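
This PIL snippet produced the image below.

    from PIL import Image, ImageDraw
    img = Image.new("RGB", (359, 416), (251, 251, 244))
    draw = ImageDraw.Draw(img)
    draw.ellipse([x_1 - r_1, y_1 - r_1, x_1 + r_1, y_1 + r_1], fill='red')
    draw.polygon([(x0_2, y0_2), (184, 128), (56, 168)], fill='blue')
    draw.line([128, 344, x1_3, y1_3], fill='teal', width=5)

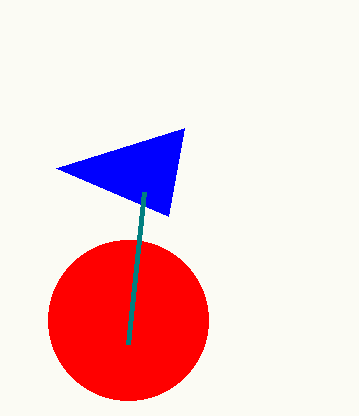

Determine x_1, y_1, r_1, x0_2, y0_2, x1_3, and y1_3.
x_1 = 128, y_1 = 320, r_1 = 80, x0_2 = 168, y0_2 = 216, x1_3 = 144, y1_3 = 192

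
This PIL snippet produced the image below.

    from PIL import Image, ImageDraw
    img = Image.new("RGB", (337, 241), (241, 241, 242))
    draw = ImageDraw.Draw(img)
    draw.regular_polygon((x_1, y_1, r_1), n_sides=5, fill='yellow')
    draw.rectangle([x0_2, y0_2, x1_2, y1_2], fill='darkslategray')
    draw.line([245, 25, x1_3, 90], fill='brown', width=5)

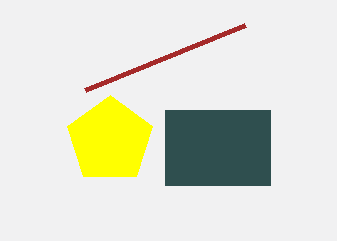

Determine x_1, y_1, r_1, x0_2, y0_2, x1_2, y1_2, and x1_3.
x_1 = 110; y_1 = 140; r_1 = 45; x0_2 = 165; y0_2 = 110; x1_2 = 270; y1_2 = 185; x1_3 = 85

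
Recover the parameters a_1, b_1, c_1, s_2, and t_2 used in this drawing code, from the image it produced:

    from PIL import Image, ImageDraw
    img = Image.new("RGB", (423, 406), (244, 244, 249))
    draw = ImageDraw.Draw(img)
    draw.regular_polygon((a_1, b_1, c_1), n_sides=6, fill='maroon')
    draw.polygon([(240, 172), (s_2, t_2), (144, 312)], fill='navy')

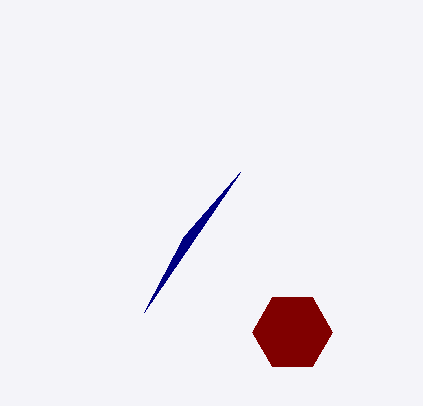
a_1 = 292, b_1 = 332, c_1 = 40, s_2 = 184, t_2 = 236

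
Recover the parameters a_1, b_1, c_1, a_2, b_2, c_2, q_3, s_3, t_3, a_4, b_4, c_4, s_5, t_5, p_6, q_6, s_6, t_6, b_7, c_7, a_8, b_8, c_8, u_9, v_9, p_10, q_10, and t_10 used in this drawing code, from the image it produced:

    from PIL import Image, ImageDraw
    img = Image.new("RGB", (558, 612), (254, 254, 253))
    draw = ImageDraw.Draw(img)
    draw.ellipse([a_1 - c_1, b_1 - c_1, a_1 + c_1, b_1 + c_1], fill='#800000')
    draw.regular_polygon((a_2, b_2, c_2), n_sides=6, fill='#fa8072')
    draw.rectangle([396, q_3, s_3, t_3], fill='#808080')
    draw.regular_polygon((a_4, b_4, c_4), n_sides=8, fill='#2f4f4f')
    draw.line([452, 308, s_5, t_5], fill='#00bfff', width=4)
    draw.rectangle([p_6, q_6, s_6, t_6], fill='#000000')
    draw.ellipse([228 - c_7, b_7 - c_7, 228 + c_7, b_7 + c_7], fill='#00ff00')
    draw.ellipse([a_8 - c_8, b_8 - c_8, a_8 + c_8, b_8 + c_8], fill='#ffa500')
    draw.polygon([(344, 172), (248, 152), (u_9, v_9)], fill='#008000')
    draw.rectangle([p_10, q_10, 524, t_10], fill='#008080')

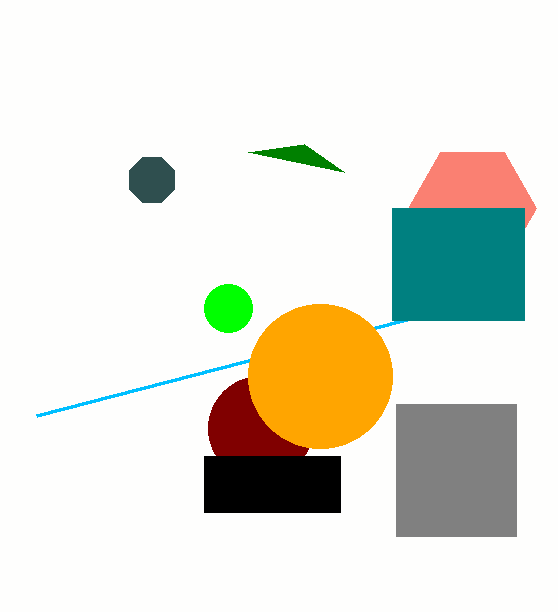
a_1 = 260, b_1 = 428, c_1 = 52, a_2 = 472, b_2 = 208, c_2 = 64, q_3 = 404, s_3 = 516, t_3 = 536, a_4 = 152, b_4 = 180, c_4 = 24, s_5 = 36, t_5 = 416, p_6 = 204, q_6 = 456, s_6 = 340, t_6 = 512, b_7 = 308, c_7 = 24, a_8 = 320, b_8 = 376, c_8 = 72, u_9 = 304, v_9 = 144, p_10 = 392, q_10 = 208, t_10 = 320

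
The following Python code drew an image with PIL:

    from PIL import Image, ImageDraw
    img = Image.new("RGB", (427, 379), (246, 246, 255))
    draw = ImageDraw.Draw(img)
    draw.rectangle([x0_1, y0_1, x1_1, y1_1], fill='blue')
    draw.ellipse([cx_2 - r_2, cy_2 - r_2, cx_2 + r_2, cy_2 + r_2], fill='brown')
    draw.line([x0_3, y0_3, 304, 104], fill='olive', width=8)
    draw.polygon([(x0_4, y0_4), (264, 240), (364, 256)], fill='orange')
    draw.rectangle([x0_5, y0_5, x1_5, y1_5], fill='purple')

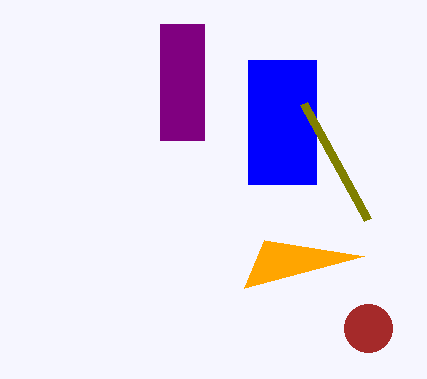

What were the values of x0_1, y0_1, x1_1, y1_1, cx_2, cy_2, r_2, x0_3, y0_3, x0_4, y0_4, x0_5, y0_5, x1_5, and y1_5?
x0_1 = 248
y0_1 = 60
x1_1 = 316
y1_1 = 184
cx_2 = 368
cy_2 = 328
r_2 = 24
x0_3 = 368
y0_3 = 220
x0_4 = 244
y0_4 = 288
x0_5 = 160
y0_5 = 24
x1_5 = 204
y1_5 = 140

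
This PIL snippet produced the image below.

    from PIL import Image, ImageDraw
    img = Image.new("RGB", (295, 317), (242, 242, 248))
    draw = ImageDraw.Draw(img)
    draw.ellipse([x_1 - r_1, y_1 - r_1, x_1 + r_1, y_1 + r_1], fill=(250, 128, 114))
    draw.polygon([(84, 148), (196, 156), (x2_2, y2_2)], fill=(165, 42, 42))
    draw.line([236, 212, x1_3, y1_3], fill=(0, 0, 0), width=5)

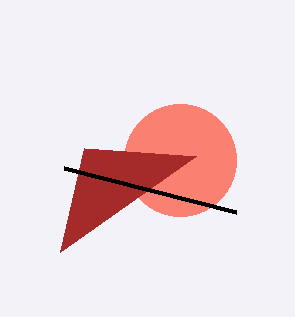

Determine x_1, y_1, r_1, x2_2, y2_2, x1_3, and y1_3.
x_1 = 180
y_1 = 160
r_1 = 56
x2_2 = 60
y2_2 = 252
x1_3 = 64
y1_3 = 168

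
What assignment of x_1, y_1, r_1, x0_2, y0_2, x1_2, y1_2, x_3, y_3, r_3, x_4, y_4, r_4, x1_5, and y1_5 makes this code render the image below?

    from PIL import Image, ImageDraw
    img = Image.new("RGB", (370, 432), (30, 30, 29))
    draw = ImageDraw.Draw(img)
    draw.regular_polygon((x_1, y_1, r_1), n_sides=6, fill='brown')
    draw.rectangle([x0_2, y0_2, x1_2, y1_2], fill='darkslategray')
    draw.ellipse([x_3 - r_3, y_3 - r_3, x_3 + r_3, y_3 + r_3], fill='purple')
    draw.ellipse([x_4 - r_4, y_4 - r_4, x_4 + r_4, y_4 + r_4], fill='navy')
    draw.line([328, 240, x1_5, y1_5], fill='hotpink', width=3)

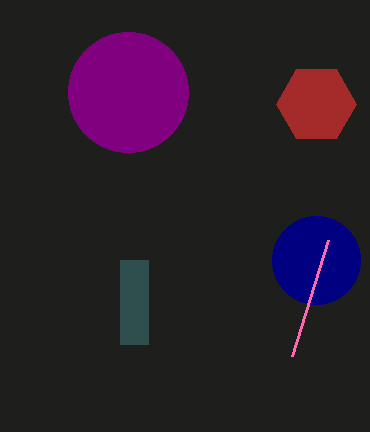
x_1 = 316, y_1 = 104, r_1 = 40, x0_2 = 120, y0_2 = 260, x1_2 = 148, y1_2 = 344, x_3 = 128, y_3 = 92, r_3 = 60, x_4 = 316, y_4 = 260, r_4 = 44, x1_5 = 292, y1_5 = 356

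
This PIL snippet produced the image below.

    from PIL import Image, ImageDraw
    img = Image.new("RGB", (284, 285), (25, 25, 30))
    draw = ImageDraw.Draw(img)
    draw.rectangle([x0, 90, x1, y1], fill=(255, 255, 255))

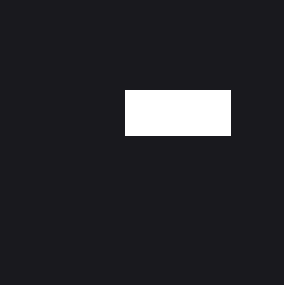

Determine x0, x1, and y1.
x0 = 125; x1 = 230; y1 = 135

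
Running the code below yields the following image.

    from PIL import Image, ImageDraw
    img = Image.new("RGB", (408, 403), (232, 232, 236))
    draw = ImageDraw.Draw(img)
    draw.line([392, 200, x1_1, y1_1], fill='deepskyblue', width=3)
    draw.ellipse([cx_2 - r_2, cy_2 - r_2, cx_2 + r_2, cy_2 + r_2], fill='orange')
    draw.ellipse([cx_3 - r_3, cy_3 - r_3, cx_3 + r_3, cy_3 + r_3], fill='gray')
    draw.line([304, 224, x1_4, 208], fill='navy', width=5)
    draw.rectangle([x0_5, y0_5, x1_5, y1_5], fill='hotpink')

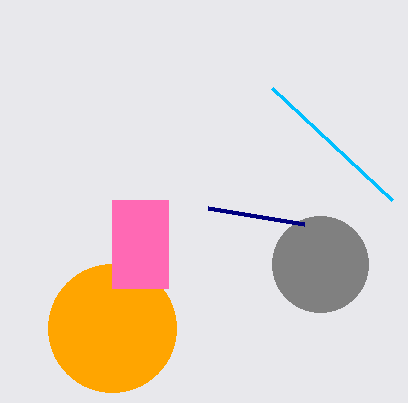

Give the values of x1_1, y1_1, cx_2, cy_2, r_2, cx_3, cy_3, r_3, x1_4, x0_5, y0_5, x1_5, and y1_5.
x1_1 = 272; y1_1 = 88; cx_2 = 112; cy_2 = 328; r_2 = 64; cx_3 = 320; cy_3 = 264; r_3 = 48; x1_4 = 208; x0_5 = 112; y0_5 = 200; x1_5 = 168; y1_5 = 288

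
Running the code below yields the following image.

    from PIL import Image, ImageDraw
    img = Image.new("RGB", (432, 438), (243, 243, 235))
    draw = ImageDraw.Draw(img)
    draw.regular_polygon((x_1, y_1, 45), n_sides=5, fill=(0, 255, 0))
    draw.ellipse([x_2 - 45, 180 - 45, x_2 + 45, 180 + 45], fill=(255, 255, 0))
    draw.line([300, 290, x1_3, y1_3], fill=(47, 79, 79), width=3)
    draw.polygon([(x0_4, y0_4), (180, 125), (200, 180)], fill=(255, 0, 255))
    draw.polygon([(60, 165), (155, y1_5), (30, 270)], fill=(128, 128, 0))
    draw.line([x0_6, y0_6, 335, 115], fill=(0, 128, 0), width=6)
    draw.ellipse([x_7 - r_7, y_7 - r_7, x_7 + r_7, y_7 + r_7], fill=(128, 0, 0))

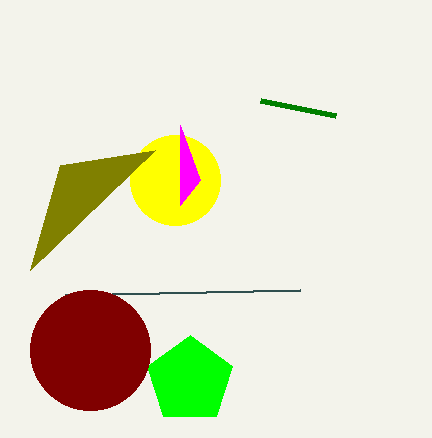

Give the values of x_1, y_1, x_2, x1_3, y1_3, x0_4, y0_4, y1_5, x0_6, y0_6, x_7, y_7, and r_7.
x_1 = 190, y_1 = 380, x_2 = 175, x1_3 = 65, y1_3 = 295, x0_4 = 180, y0_4 = 205, y1_5 = 150, x0_6 = 260, y0_6 = 100, x_7 = 90, y_7 = 350, r_7 = 60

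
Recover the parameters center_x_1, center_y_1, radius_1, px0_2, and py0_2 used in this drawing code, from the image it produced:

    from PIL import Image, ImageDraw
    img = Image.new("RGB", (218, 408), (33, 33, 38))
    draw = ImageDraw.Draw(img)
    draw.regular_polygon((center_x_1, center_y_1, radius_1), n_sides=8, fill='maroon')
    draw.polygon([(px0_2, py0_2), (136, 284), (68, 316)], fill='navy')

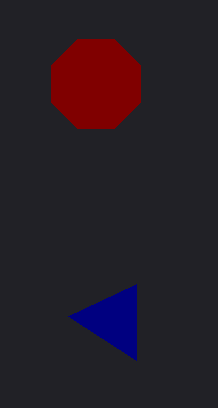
center_x_1 = 96; center_y_1 = 84; radius_1 = 48; px0_2 = 136; py0_2 = 360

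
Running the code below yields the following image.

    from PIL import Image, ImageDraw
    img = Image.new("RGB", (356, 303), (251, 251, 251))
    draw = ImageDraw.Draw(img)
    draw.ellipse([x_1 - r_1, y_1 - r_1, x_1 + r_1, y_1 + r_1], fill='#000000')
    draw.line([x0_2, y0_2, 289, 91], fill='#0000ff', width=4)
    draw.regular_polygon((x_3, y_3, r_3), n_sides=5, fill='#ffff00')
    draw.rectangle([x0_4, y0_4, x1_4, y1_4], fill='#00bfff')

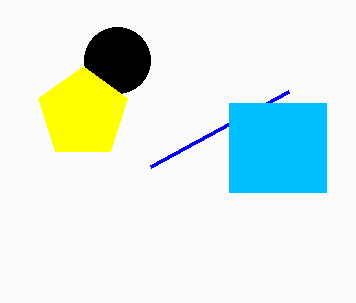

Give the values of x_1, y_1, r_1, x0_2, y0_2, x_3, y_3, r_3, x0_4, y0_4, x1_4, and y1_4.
x_1 = 117
y_1 = 60
r_1 = 33
x0_2 = 151
y0_2 = 166
x_3 = 83
y_3 = 113
r_3 = 47
x0_4 = 229
y0_4 = 103
x1_4 = 326
y1_4 = 192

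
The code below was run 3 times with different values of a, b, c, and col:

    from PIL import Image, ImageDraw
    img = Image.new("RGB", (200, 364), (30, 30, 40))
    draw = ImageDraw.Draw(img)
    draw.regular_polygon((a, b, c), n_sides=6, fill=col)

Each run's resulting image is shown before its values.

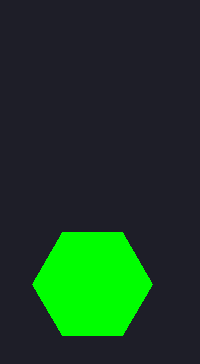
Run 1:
a = 92, b = 284, c = 60, col = 'lime'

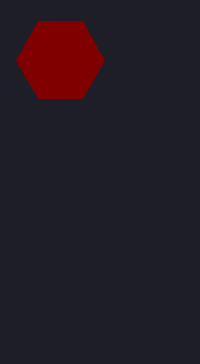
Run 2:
a = 60
b = 60
c = 44
col = 'maroon'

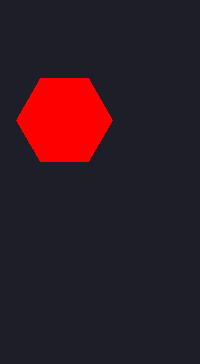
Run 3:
a = 64
b = 120
c = 48
col = 'red'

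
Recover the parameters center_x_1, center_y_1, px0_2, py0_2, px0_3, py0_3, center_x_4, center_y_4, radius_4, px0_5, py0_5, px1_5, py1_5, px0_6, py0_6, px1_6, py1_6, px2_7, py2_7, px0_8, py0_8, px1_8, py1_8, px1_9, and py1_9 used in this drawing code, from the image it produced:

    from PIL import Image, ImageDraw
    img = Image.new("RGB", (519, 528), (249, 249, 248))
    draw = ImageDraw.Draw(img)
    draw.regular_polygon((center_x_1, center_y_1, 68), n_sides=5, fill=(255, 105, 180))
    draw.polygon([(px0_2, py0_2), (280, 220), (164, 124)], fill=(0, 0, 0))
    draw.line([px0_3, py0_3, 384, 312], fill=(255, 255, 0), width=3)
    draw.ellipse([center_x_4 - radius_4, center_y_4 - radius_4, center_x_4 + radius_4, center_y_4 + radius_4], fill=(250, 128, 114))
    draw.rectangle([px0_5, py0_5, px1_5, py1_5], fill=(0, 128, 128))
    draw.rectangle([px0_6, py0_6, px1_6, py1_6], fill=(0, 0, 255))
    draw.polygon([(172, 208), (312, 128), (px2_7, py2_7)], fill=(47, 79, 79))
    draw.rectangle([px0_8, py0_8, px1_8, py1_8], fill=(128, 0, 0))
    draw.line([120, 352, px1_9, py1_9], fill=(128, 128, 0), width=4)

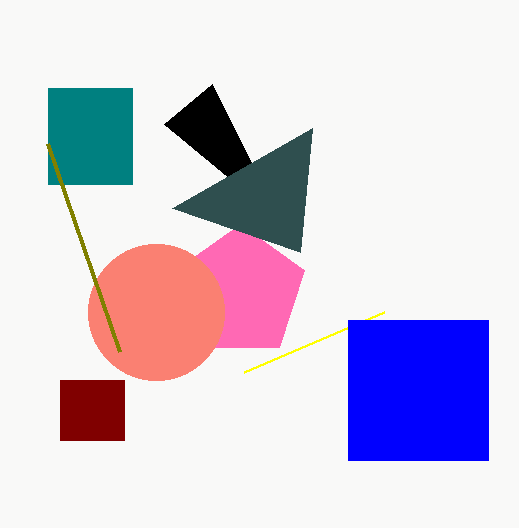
center_x_1 = 240
center_y_1 = 292
px0_2 = 212
py0_2 = 84
px0_3 = 244
py0_3 = 372
center_x_4 = 156
center_y_4 = 312
radius_4 = 68
px0_5 = 48
py0_5 = 88
px1_5 = 132
py1_5 = 184
px0_6 = 348
py0_6 = 320
px1_6 = 488
py1_6 = 460
px2_7 = 300
py2_7 = 252
px0_8 = 60
py0_8 = 380
px1_8 = 124
py1_8 = 440
px1_9 = 48
py1_9 = 144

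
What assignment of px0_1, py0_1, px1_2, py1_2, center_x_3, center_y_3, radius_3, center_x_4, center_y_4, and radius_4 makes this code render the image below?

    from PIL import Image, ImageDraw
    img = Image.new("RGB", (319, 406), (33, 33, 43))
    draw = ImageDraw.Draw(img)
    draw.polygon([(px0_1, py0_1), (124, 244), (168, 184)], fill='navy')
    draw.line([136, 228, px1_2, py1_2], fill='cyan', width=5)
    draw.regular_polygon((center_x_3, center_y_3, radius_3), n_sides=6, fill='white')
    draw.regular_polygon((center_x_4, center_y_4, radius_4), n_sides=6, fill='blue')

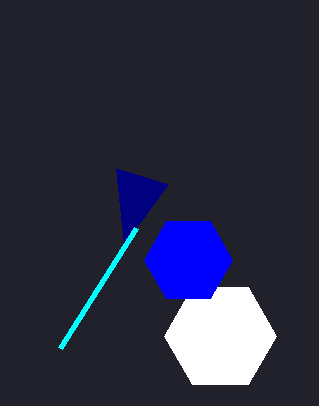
px0_1 = 116; py0_1 = 168; px1_2 = 60; py1_2 = 348; center_x_3 = 220; center_y_3 = 336; radius_3 = 56; center_x_4 = 188; center_y_4 = 260; radius_4 = 44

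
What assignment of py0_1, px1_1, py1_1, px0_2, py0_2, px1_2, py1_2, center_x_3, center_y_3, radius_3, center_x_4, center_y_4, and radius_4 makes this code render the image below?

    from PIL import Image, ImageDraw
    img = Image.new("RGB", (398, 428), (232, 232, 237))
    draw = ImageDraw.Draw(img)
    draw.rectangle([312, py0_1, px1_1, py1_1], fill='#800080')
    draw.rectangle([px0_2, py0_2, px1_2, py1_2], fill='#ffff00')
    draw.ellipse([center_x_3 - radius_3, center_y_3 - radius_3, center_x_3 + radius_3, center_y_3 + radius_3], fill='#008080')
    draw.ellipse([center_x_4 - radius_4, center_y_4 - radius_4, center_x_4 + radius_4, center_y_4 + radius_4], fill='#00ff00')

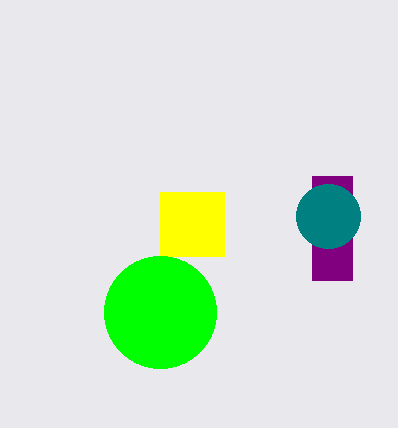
py0_1 = 176, px1_1 = 352, py1_1 = 280, px0_2 = 160, py0_2 = 192, px1_2 = 224, py1_2 = 256, center_x_3 = 328, center_y_3 = 216, radius_3 = 32, center_x_4 = 160, center_y_4 = 312, radius_4 = 56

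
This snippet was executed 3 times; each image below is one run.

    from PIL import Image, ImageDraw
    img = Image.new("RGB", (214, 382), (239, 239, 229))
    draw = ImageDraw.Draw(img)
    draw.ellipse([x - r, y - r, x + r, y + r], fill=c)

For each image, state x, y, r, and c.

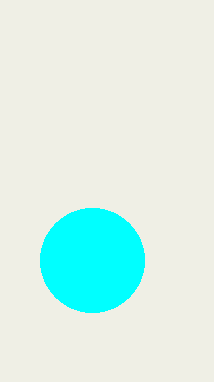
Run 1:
x = 92, y = 260, r = 52, c = 'cyan'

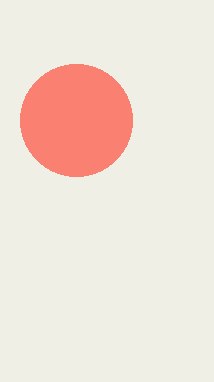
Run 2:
x = 76, y = 120, r = 56, c = 'salmon'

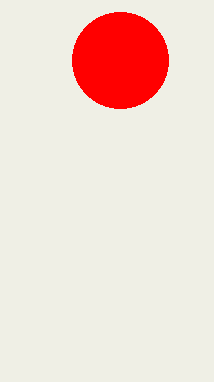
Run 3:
x = 120; y = 60; r = 48; c = 'red'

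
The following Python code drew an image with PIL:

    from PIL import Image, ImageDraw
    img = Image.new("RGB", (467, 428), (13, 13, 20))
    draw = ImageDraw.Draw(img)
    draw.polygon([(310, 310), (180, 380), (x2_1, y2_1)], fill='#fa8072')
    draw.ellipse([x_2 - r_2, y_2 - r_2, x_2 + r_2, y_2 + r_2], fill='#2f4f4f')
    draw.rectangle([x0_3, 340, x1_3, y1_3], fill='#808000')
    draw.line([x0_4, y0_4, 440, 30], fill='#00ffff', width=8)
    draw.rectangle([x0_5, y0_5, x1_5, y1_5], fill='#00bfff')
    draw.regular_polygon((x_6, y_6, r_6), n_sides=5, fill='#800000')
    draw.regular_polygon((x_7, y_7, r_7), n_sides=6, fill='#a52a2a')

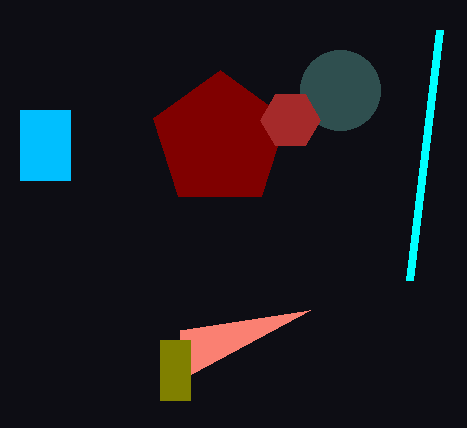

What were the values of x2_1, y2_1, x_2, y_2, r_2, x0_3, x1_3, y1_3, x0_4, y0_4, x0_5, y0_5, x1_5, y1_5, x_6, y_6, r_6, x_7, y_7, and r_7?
x2_1 = 180, y2_1 = 330, x_2 = 340, y_2 = 90, r_2 = 40, x0_3 = 160, x1_3 = 190, y1_3 = 400, x0_4 = 410, y0_4 = 280, x0_5 = 20, y0_5 = 110, x1_5 = 70, y1_5 = 180, x_6 = 220, y_6 = 140, r_6 = 70, x_7 = 290, y_7 = 120, r_7 = 30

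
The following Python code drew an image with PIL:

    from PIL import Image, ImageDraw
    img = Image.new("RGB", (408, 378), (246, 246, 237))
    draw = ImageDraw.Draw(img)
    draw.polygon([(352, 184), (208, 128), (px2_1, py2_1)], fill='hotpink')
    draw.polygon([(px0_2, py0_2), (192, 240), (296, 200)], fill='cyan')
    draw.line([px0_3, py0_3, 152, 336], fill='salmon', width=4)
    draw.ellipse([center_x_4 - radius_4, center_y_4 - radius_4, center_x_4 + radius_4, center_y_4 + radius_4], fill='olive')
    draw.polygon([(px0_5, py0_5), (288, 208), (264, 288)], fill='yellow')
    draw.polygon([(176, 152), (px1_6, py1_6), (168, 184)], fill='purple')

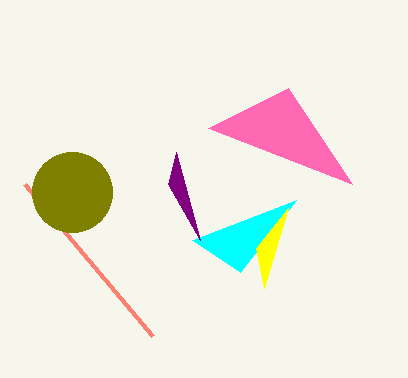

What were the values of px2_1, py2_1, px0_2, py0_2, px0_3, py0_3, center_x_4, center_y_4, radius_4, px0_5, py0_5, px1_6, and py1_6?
px2_1 = 288
py2_1 = 88
px0_2 = 240
py0_2 = 272
px0_3 = 24
py0_3 = 184
center_x_4 = 72
center_y_4 = 192
radius_4 = 40
px0_5 = 256
py0_5 = 248
px1_6 = 200
py1_6 = 240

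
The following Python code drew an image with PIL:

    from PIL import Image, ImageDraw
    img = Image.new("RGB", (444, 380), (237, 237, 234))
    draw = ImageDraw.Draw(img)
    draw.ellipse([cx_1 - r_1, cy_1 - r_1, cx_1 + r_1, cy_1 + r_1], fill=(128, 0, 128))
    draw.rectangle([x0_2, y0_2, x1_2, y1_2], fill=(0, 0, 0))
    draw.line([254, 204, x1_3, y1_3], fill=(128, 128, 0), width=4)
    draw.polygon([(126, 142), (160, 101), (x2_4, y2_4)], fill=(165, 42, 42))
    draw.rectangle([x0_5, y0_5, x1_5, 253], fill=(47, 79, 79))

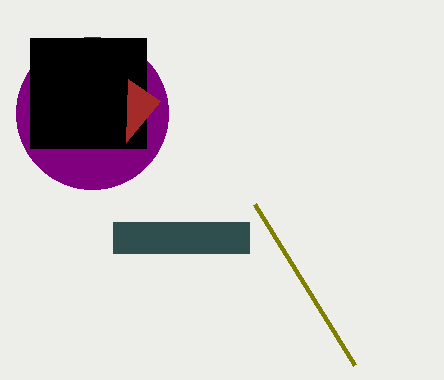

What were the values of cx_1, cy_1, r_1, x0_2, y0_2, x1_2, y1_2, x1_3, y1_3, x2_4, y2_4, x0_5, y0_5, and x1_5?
cx_1 = 92
cy_1 = 113
r_1 = 76
x0_2 = 30
y0_2 = 38
x1_2 = 146
y1_2 = 148
x1_3 = 354
y1_3 = 365
x2_4 = 128
y2_4 = 79
x0_5 = 113
y0_5 = 222
x1_5 = 249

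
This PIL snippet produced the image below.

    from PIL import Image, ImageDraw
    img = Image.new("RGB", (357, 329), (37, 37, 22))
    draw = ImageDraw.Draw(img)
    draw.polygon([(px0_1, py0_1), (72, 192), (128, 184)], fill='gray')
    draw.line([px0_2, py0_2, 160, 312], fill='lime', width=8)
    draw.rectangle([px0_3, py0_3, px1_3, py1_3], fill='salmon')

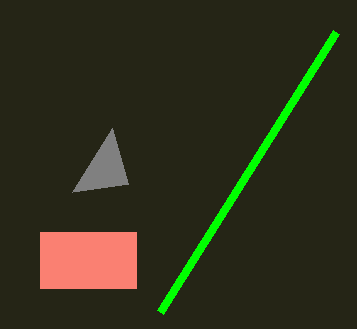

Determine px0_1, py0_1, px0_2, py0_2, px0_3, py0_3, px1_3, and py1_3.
px0_1 = 112, py0_1 = 128, px0_2 = 336, py0_2 = 32, px0_3 = 40, py0_3 = 232, px1_3 = 136, py1_3 = 288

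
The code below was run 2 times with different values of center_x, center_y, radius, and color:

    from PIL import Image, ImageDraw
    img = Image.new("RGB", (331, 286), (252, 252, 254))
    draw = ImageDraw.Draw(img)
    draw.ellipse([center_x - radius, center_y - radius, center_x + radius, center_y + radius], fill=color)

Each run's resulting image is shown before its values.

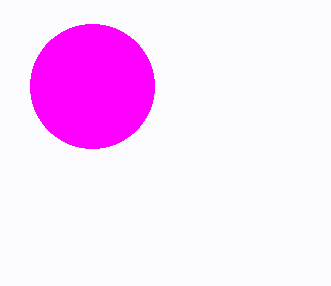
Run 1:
center_x = 92
center_y = 86
radius = 62
color = 'magenta'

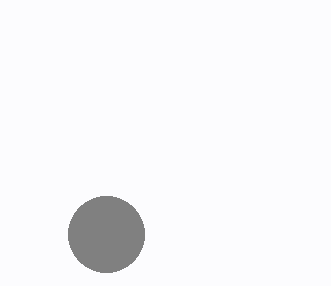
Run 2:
center_x = 106, center_y = 234, radius = 38, color = 'gray'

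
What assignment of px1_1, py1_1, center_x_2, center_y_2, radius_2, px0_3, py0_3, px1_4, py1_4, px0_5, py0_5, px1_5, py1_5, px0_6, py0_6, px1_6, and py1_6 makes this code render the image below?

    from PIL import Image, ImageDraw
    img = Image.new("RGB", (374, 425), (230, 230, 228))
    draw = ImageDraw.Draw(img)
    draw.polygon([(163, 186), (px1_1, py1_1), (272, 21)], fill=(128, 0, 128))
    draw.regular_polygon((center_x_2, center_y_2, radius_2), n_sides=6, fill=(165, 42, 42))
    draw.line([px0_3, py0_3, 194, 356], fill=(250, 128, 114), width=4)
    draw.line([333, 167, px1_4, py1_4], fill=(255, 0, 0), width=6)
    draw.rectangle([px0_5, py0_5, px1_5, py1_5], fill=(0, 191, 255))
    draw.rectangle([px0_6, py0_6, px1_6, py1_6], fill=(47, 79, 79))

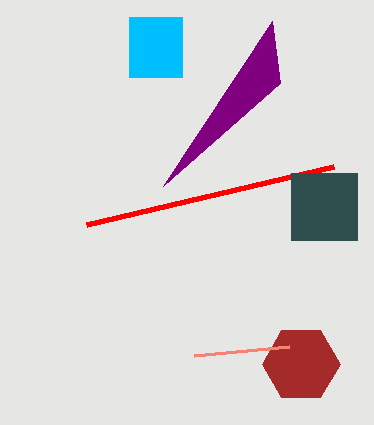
px1_1 = 280
py1_1 = 83
center_x_2 = 301
center_y_2 = 364
radius_2 = 39
px0_3 = 289
py0_3 = 347
px1_4 = 86
py1_4 = 225
px0_5 = 129
py0_5 = 17
px1_5 = 182
py1_5 = 77
px0_6 = 291
py0_6 = 173
px1_6 = 357
py1_6 = 240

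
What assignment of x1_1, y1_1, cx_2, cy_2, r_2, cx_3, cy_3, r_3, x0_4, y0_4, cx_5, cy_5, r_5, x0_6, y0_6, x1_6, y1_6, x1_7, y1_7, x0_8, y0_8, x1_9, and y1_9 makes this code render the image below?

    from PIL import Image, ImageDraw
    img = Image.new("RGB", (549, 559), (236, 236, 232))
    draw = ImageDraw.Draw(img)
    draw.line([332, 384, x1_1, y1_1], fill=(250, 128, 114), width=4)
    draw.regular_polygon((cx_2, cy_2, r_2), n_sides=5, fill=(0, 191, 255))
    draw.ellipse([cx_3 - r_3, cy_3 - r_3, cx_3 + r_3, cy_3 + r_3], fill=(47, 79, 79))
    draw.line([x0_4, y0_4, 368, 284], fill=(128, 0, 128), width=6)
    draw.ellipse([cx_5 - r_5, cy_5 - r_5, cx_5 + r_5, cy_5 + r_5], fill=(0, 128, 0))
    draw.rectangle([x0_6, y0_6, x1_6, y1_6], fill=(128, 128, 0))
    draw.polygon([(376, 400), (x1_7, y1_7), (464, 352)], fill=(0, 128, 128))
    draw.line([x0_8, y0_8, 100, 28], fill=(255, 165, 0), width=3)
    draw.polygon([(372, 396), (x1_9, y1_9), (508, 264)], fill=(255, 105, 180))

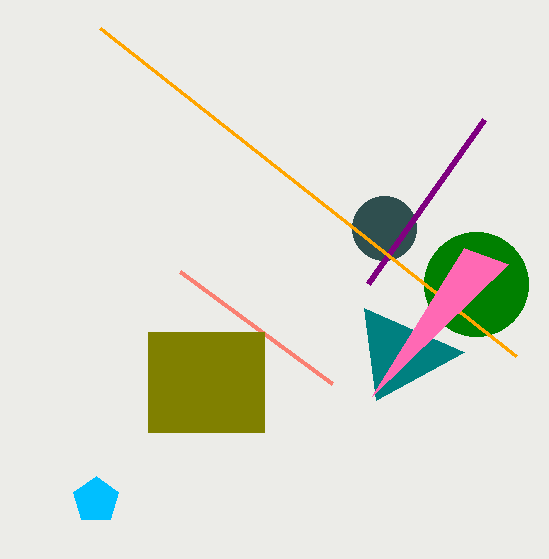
x1_1 = 180, y1_1 = 272, cx_2 = 96, cy_2 = 500, r_2 = 24, cx_3 = 384, cy_3 = 228, r_3 = 32, x0_4 = 484, y0_4 = 120, cx_5 = 476, cy_5 = 284, r_5 = 52, x0_6 = 148, y0_6 = 332, x1_6 = 264, y1_6 = 432, x1_7 = 364, y1_7 = 308, x0_8 = 516, y0_8 = 356, x1_9 = 464, y1_9 = 248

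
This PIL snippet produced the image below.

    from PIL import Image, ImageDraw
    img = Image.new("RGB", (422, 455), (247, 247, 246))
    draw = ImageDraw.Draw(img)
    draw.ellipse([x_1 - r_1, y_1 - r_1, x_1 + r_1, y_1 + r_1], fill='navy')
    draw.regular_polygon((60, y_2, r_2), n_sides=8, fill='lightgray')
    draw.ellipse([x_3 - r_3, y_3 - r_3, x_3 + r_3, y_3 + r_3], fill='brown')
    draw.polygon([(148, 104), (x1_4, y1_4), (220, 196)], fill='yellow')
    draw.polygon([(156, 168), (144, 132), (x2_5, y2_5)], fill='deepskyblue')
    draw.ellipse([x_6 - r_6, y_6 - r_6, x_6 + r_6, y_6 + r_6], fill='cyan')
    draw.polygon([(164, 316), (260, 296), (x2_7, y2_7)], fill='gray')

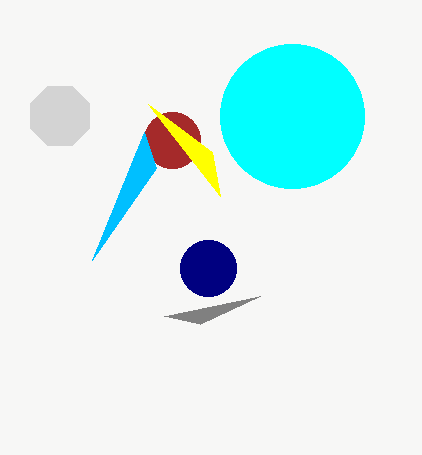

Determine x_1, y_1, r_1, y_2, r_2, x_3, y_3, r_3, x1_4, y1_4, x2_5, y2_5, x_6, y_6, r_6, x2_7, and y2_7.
x_1 = 208, y_1 = 268, r_1 = 28, y_2 = 116, r_2 = 32, x_3 = 172, y_3 = 140, r_3 = 28, x1_4 = 212, y1_4 = 152, x2_5 = 92, y2_5 = 260, x_6 = 292, y_6 = 116, r_6 = 72, x2_7 = 200, y2_7 = 324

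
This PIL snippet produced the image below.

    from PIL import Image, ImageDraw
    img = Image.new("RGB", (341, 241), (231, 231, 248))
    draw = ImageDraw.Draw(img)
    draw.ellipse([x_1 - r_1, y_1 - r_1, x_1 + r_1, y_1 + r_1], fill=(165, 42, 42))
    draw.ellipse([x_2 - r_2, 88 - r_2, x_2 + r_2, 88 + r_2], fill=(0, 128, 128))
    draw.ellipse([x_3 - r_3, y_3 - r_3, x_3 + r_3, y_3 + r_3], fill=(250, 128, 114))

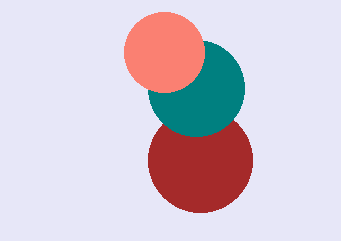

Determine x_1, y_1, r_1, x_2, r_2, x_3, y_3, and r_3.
x_1 = 200
y_1 = 160
r_1 = 52
x_2 = 196
r_2 = 48
x_3 = 164
y_3 = 52
r_3 = 40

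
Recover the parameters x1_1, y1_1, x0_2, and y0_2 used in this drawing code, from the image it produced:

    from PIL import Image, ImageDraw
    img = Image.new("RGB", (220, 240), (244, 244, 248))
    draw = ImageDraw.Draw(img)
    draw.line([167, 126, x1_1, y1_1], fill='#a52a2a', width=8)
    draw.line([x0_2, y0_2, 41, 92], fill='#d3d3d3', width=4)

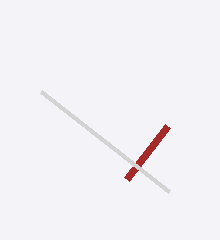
x1_1 = 126
y1_1 = 179
x0_2 = 169
y0_2 = 192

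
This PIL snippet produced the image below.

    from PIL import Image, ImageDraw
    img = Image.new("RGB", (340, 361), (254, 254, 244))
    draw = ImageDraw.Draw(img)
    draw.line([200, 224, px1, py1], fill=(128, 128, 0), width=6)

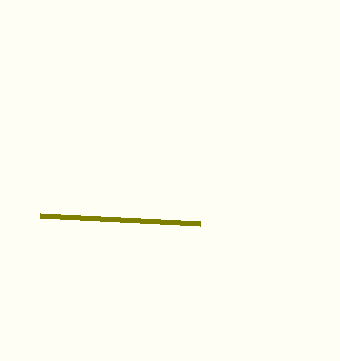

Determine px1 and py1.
px1 = 40, py1 = 216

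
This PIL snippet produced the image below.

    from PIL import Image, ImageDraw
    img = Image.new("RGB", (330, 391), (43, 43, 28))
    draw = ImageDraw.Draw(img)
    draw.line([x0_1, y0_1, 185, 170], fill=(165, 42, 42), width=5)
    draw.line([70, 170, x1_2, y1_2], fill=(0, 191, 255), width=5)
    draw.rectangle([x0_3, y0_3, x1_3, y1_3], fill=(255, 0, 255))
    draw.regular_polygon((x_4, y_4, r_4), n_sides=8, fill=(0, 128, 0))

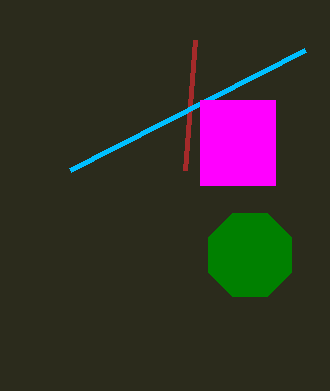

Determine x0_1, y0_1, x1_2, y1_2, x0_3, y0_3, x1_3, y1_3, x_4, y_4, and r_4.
x0_1 = 195; y0_1 = 40; x1_2 = 305; y1_2 = 50; x0_3 = 200; y0_3 = 100; x1_3 = 275; y1_3 = 185; x_4 = 250; y_4 = 255; r_4 = 45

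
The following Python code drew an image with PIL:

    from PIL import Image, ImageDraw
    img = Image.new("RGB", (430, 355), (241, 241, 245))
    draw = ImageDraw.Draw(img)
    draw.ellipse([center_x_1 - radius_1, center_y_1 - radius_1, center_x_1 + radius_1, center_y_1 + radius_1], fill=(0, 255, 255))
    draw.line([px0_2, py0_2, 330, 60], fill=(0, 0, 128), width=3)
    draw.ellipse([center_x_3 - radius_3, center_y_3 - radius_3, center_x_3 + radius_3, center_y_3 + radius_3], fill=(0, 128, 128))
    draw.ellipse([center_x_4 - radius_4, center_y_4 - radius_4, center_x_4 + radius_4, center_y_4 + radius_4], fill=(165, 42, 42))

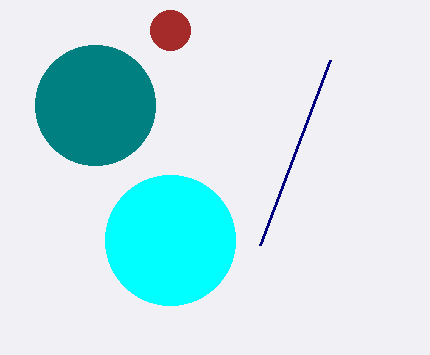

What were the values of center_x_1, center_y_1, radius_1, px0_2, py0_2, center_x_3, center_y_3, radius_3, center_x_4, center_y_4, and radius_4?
center_x_1 = 170; center_y_1 = 240; radius_1 = 65; px0_2 = 260; py0_2 = 245; center_x_3 = 95; center_y_3 = 105; radius_3 = 60; center_x_4 = 170; center_y_4 = 30; radius_4 = 20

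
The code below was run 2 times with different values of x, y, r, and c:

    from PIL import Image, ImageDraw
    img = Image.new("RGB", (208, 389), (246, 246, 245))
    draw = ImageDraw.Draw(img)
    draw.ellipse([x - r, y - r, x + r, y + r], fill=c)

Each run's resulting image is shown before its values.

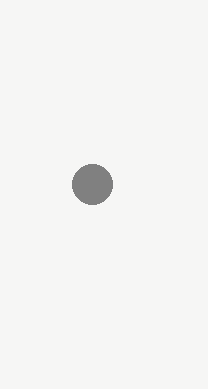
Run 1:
x = 92; y = 184; r = 20; c = 'gray'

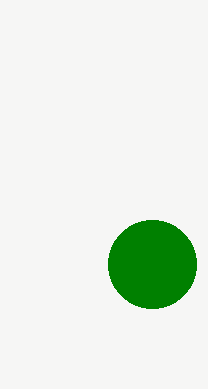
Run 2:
x = 152; y = 264; r = 44; c = 'green'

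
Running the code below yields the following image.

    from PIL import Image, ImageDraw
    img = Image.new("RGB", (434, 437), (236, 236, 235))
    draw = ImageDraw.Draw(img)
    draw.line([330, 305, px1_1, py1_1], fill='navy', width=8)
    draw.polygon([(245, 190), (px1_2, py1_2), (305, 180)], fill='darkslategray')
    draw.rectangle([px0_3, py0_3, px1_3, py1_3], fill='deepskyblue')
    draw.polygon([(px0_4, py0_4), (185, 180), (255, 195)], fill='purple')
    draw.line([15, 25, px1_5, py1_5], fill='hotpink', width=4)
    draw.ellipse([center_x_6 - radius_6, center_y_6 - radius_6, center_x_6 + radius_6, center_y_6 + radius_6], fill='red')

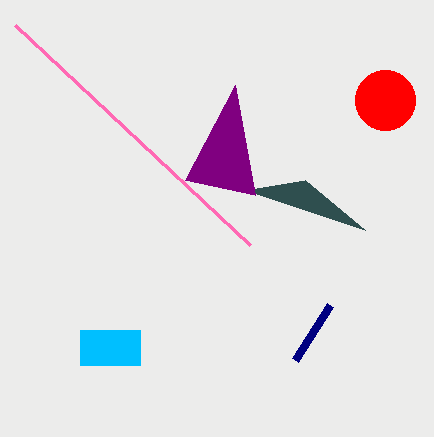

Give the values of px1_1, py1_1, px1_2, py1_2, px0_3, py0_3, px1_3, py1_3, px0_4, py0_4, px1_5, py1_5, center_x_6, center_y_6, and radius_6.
px1_1 = 295; py1_1 = 360; px1_2 = 365; py1_2 = 230; px0_3 = 80; py0_3 = 330; px1_3 = 140; py1_3 = 365; px0_4 = 235; py0_4 = 85; px1_5 = 250; py1_5 = 245; center_x_6 = 385; center_y_6 = 100; radius_6 = 30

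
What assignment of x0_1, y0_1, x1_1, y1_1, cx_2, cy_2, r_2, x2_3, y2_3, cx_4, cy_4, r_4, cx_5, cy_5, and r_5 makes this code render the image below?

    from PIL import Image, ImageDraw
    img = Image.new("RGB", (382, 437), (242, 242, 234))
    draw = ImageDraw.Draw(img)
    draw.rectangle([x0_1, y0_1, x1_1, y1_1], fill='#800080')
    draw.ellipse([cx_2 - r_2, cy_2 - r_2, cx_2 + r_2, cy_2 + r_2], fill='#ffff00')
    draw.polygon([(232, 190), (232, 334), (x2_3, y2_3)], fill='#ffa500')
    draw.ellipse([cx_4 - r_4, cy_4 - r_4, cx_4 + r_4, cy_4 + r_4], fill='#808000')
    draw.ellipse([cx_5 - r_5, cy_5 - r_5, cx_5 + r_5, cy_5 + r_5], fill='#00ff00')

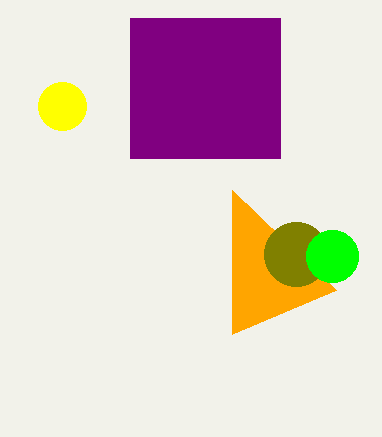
x0_1 = 130; y0_1 = 18; x1_1 = 280; y1_1 = 158; cx_2 = 62; cy_2 = 106; r_2 = 24; x2_3 = 336; y2_3 = 290; cx_4 = 296; cy_4 = 254; r_4 = 32; cx_5 = 332; cy_5 = 256; r_5 = 26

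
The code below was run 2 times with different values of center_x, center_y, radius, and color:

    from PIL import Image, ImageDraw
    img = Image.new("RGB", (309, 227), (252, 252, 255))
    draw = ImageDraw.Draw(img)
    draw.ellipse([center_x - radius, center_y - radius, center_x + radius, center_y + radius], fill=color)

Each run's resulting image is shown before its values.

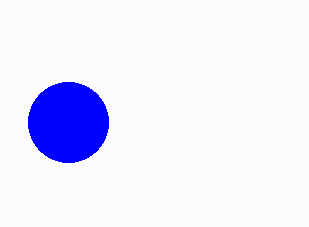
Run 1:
center_x = 68, center_y = 122, radius = 40, color = 'blue'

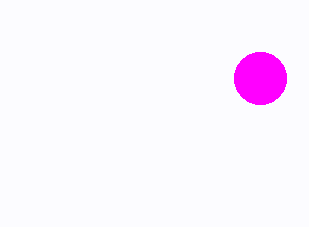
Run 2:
center_x = 260, center_y = 78, radius = 26, color = 'magenta'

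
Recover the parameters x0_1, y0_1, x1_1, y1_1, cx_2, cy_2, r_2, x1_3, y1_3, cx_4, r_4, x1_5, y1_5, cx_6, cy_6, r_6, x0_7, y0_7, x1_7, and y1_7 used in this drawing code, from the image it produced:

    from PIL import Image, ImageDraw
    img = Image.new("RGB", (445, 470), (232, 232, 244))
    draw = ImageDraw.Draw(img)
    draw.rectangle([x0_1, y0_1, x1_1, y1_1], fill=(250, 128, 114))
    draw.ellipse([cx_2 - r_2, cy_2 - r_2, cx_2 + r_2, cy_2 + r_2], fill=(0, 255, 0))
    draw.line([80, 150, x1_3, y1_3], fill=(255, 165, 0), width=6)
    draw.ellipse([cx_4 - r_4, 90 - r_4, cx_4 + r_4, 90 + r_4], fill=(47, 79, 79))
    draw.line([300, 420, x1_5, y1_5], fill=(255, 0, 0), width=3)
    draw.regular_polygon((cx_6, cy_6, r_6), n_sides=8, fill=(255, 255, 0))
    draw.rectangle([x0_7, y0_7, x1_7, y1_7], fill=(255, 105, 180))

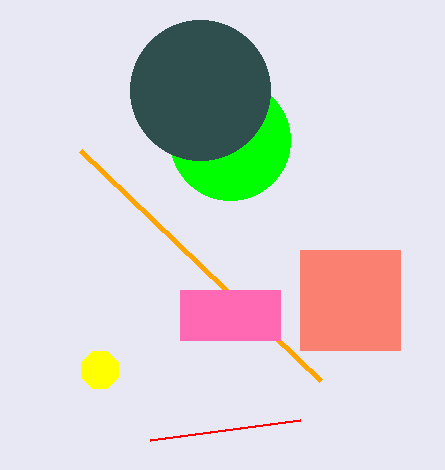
x0_1 = 300; y0_1 = 250; x1_1 = 400; y1_1 = 350; cx_2 = 230; cy_2 = 140; r_2 = 60; x1_3 = 320; y1_3 = 380; cx_4 = 200; r_4 = 70; x1_5 = 150; y1_5 = 440; cx_6 = 100; cy_6 = 370; r_6 = 20; x0_7 = 180; y0_7 = 290; x1_7 = 280; y1_7 = 340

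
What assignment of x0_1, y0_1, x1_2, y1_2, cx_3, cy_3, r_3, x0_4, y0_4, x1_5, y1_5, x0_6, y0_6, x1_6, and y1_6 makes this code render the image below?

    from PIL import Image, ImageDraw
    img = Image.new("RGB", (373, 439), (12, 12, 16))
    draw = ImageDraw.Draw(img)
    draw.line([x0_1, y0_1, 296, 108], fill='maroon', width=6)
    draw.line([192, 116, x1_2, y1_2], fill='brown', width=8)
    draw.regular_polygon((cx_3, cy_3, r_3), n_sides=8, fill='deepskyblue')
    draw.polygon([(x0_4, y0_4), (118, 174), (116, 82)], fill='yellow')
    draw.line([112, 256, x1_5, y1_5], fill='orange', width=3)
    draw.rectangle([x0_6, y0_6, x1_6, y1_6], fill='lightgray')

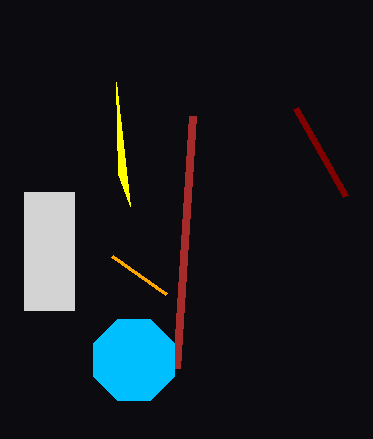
x0_1 = 346
y0_1 = 196
x1_2 = 176
y1_2 = 368
cx_3 = 134
cy_3 = 360
r_3 = 44
x0_4 = 130
y0_4 = 206
x1_5 = 166
y1_5 = 294
x0_6 = 24
y0_6 = 192
x1_6 = 74
y1_6 = 310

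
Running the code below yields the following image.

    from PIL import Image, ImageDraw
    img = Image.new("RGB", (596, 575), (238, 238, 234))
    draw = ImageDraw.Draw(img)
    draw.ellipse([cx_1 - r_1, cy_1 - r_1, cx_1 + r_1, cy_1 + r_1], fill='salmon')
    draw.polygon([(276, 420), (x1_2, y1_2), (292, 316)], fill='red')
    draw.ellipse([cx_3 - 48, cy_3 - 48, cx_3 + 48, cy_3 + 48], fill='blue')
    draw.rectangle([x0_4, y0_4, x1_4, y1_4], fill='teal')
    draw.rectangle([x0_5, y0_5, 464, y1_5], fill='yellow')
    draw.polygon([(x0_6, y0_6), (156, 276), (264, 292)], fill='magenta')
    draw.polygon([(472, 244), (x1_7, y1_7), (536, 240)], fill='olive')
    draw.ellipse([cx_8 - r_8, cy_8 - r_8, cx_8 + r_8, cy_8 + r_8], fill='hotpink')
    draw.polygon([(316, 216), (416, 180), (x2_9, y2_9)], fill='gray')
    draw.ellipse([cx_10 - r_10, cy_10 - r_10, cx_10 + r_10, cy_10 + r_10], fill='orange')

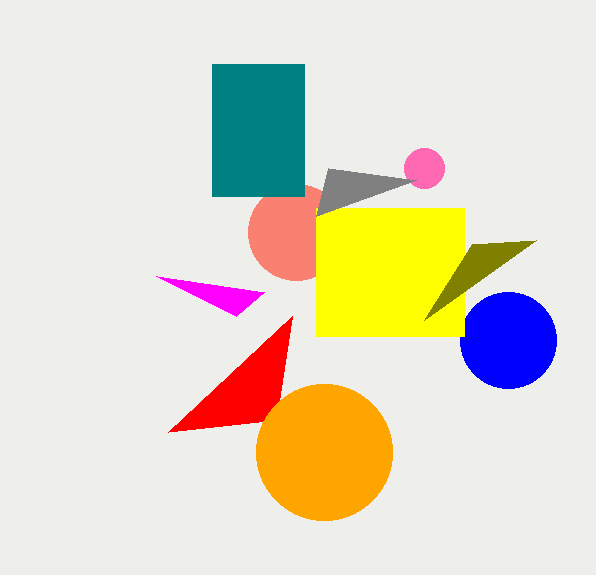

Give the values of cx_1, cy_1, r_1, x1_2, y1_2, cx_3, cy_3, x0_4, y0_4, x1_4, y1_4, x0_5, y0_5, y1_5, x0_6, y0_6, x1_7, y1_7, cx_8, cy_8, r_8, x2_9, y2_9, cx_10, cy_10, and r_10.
cx_1 = 296, cy_1 = 232, r_1 = 48, x1_2 = 168, y1_2 = 432, cx_3 = 508, cy_3 = 340, x0_4 = 212, y0_4 = 64, x1_4 = 304, y1_4 = 196, x0_5 = 316, y0_5 = 208, y1_5 = 336, x0_6 = 236, y0_6 = 316, x1_7 = 424, y1_7 = 320, cx_8 = 424, cy_8 = 168, r_8 = 20, x2_9 = 328, y2_9 = 168, cx_10 = 324, cy_10 = 452, r_10 = 68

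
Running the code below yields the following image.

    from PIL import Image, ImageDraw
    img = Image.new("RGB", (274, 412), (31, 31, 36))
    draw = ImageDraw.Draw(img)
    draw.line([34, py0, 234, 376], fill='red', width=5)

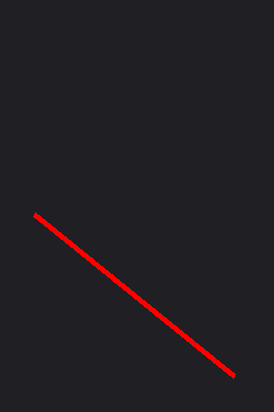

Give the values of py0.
py0 = 214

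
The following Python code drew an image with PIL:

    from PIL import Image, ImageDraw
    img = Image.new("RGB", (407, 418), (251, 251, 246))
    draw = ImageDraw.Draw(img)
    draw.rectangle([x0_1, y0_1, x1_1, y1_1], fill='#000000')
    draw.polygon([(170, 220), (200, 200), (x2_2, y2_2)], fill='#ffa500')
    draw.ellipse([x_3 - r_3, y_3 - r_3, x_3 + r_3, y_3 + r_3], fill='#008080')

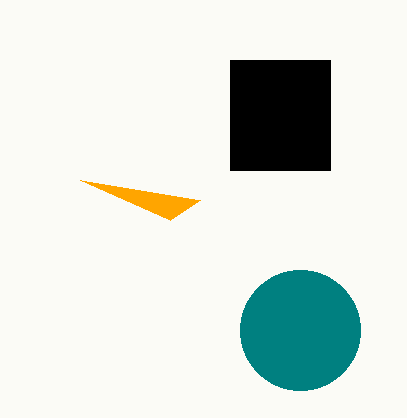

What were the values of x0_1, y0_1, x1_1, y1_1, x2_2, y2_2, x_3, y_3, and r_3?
x0_1 = 230, y0_1 = 60, x1_1 = 330, y1_1 = 170, x2_2 = 80, y2_2 = 180, x_3 = 300, y_3 = 330, r_3 = 60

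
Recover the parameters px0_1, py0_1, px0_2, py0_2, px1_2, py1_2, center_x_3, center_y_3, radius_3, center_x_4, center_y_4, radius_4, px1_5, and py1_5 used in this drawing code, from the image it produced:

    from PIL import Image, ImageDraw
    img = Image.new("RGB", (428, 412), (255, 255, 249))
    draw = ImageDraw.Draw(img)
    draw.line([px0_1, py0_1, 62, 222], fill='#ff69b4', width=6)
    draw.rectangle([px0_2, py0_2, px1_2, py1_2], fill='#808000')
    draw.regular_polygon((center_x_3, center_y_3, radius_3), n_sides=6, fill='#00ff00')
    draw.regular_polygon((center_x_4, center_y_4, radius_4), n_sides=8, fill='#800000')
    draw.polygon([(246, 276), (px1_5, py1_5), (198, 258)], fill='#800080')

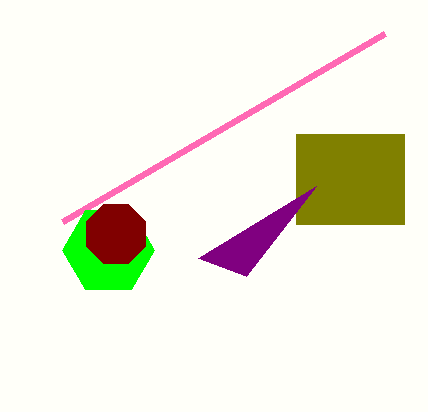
px0_1 = 384, py0_1 = 34, px0_2 = 296, py0_2 = 134, px1_2 = 404, py1_2 = 224, center_x_3 = 108, center_y_3 = 250, radius_3 = 46, center_x_4 = 116, center_y_4 = 234, radius_4 = 32, px1_5 = 316, py1_5 = 186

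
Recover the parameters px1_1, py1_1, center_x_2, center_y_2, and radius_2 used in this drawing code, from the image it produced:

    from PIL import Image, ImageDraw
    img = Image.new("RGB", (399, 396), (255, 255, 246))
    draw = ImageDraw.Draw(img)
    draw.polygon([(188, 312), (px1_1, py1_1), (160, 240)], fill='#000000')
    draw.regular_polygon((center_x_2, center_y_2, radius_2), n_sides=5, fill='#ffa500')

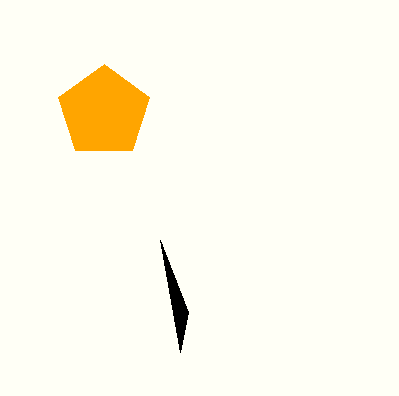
px1_1 = 180; py1_1 = 352; center_x_2 = 104; center_y_2 = 112; radius_2 = 48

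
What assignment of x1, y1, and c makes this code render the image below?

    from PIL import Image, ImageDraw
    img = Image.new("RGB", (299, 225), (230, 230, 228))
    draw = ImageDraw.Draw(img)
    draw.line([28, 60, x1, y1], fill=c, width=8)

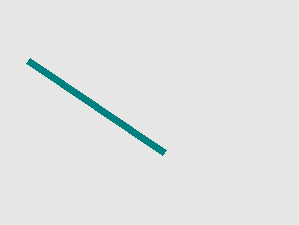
x1 = 164
y1 = 152
c = 'teal'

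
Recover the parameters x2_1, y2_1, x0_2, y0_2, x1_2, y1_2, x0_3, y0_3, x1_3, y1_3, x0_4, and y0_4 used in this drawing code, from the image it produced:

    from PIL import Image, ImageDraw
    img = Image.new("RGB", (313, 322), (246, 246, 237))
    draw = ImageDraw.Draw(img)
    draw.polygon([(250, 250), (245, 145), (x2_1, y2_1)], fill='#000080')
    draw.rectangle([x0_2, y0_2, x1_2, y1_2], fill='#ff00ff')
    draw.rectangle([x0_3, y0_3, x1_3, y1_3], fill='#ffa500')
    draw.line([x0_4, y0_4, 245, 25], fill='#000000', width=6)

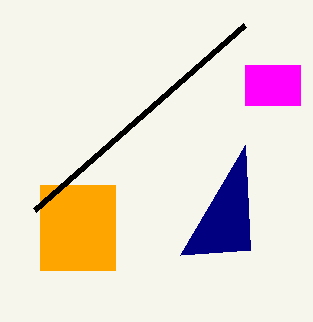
x2_1 = 180; y2_1 = 255; x0_2 = 245; y0_2 = 65; x1_2 = 300; y1_2 = 105; x0_3 = 40; y0_3 = 185; x1_3 = 115; y1_3 = 270; x0_4 = 35; y0_4 = 210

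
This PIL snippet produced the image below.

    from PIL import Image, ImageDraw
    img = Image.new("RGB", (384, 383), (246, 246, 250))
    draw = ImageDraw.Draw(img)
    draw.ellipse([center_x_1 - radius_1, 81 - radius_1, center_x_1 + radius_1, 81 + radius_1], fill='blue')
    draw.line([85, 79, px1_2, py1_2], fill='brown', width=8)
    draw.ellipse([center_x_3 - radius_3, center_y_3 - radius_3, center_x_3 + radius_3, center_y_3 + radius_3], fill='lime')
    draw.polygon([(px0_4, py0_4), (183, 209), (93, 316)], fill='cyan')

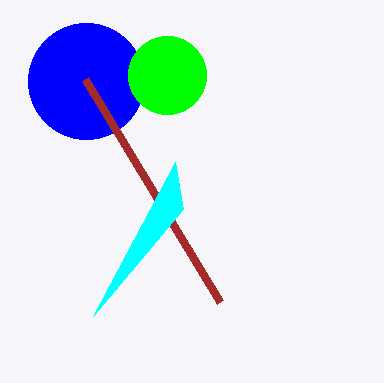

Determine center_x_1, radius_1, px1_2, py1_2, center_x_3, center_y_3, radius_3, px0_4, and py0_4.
center_x_1 = 86; radius_1 = 58; px1_2 = 220; py1_2 = 302; center_x_3 = 167; center_y_3 = 75; radius_3 = 39; px0_4 = 175; py0_4 = 162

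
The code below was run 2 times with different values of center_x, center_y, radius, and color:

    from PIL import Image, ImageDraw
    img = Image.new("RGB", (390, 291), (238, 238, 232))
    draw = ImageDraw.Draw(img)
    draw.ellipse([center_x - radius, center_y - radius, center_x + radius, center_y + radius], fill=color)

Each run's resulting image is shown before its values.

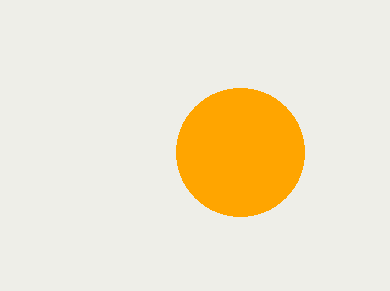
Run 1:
center_x = 240; center_y = 152; radius = 64; color = 'orange'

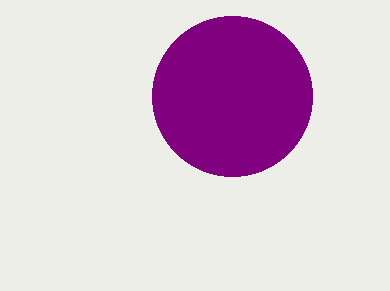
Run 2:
center_x = 232
center_y = 96
radius = 80
color = 'purple'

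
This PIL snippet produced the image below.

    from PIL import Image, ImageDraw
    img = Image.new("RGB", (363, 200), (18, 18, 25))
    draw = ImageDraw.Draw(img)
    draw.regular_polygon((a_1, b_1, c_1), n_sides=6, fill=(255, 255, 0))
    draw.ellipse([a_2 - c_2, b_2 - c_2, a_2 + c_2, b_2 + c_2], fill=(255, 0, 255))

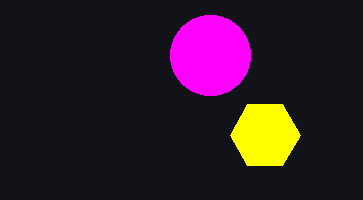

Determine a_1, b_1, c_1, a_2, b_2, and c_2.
a_1 = 265, b_1 = 135, c_1 = 35, a_2 = 210, b_2 = 55, c_2 = 40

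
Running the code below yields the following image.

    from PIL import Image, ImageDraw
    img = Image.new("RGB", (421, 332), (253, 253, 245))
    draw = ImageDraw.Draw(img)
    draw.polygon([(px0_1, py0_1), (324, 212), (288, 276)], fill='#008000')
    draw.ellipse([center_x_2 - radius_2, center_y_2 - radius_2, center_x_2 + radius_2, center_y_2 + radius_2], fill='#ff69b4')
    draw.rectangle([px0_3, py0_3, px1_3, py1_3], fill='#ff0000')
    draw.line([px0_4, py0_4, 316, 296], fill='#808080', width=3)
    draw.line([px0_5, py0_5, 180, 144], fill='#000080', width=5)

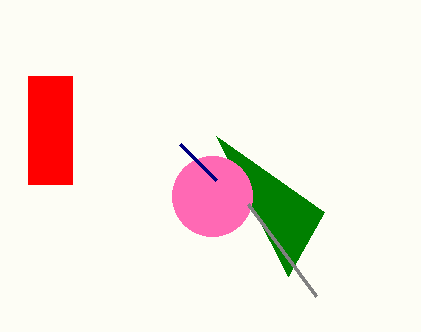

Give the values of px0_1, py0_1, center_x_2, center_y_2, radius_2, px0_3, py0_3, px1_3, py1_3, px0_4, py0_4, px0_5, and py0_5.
px0_1 = 216, py0_1 = 136, center_x_2 = 212, center_y_2 = 196, radius_2 = 40, px0_3 = 28, py0_3 = 76, px1_3 = 72, py1_3 = 184, px0_4 = 248, py0_4 = 204, px0_5 = 216, py0_5 = 180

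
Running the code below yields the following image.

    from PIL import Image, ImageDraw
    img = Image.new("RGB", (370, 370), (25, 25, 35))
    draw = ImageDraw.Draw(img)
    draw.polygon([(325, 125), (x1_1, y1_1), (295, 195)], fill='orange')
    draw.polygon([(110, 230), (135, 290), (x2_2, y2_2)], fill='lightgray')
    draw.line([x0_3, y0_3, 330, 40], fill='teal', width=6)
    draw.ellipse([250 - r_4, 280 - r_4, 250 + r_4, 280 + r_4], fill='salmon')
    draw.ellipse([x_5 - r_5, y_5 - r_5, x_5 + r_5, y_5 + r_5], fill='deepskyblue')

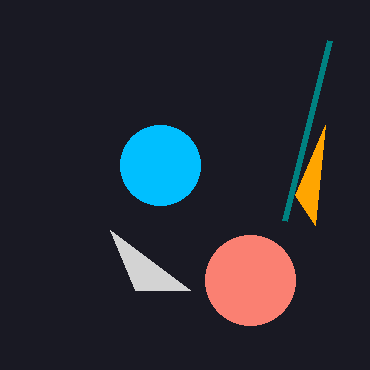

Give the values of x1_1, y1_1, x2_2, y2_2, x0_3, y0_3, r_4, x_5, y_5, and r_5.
x1_1 = 315, y1_1 = 225, x2_2 = 190, y2_2 = 290, x0_3 = 285, y0_3 = 220, r_4 = 45, x_5 = 160, y_5 = 165, r_5 = 40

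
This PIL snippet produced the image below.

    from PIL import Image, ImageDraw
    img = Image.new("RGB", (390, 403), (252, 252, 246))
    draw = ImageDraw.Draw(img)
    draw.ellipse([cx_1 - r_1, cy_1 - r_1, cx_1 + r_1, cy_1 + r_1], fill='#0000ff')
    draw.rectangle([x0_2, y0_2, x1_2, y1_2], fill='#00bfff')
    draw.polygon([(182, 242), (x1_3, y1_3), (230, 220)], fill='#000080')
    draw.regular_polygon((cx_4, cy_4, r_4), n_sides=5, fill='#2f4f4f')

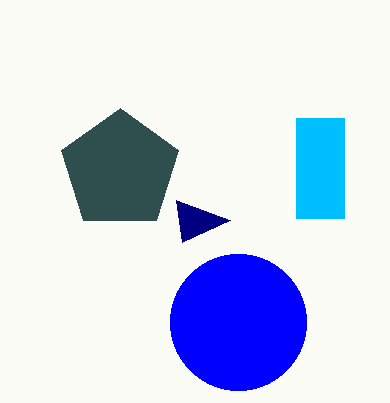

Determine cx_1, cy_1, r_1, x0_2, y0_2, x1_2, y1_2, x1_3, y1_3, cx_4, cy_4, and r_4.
cx_1 = 238
cy_1 = 322
r_1 = 68
x0_2 = 296
y0_2 = 118
x1_2 = 344
y1_2 = 218
x1_3 = 176
y1_3 = 200
cx_4 = 120
cy_4 = 170
r_4 = 62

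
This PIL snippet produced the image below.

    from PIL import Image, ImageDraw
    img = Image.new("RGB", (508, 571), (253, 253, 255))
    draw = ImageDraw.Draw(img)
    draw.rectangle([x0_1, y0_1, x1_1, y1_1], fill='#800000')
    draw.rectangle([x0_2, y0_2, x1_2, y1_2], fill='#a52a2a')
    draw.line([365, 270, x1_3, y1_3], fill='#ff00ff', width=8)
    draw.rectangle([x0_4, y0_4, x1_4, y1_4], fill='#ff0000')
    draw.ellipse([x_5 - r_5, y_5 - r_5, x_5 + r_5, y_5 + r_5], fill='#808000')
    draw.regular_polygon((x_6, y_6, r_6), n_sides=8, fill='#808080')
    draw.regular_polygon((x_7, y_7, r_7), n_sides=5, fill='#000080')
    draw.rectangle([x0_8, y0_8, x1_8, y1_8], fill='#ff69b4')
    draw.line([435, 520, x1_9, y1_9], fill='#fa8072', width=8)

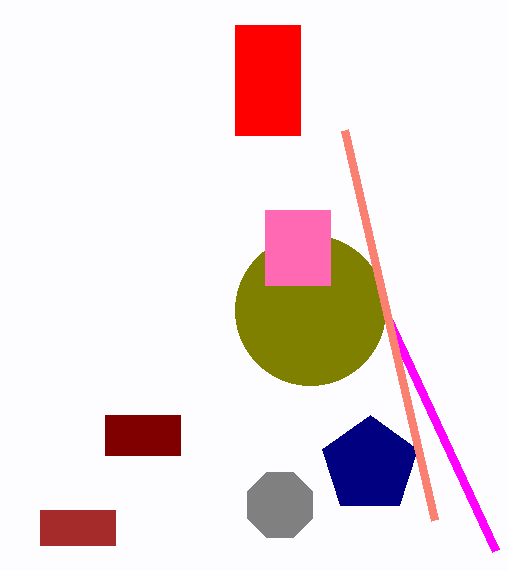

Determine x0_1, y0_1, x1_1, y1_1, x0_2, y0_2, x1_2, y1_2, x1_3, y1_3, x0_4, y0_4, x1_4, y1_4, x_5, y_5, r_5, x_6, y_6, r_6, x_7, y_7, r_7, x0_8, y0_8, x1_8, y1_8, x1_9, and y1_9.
x0_1 = 105, y0_1 = 415, x1_1 = 180, y1_1 = 455, x0_2 = 40, y0_2 = 510, x1_2 = 115, y1_2 = 545, x1_3 = 495, y1_3 = 550, x0_4 = 235, y0_4 = 25, x1_4 = 300, y1_4 = 135, x_5 = 310, y_5 = 310, r_5 = 75, x_6 = 280, y_6 = 505, r_6 = 35, x_7 = 370, y_7 = 465, r_7 = 50, x0_8 = 265, y0_8 = 210, x1_8 = 330, y1_8 = 285, x1_9 = 345, y1_9 = 130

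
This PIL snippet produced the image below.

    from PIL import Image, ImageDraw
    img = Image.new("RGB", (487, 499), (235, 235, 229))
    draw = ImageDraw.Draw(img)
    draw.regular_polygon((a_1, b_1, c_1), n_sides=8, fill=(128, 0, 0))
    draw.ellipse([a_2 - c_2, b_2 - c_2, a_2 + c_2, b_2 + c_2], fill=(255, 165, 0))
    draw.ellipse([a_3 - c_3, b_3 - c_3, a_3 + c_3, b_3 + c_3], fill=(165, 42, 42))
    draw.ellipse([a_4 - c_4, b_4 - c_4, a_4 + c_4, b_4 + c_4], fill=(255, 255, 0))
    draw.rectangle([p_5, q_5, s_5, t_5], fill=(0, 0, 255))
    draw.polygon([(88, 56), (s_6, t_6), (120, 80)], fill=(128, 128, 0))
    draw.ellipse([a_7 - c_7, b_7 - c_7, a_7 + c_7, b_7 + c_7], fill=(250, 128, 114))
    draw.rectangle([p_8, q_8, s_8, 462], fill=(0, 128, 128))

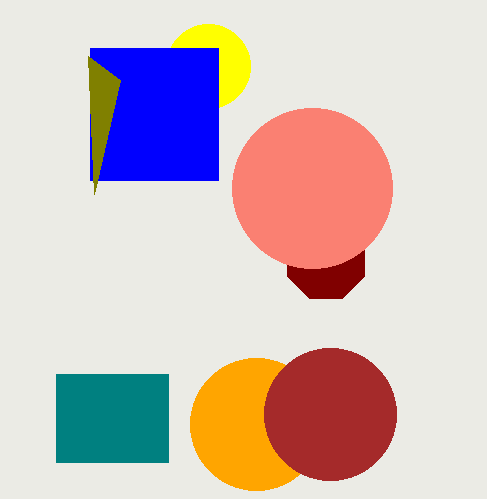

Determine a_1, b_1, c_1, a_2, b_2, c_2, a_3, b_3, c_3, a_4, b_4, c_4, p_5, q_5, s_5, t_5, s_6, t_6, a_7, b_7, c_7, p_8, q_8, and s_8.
a_1 = 326
b_1 = 260
c_1 = 42
a_2 = 256
b_2 = 424
c_2 = 66
a_3 = 330
b_3 = 414
c_3 = 66
a_4 = 208
b_4 = 66
c_4 = 42
p_5 = 90
q_5 = 48
s_5 = 218
t_5 = 180
s_6 = 94
t_6 = 194
a_7 = 312
b_7 = 188
c_7 = 80
p_8 = 56
q_8 = 374
s_8 = 168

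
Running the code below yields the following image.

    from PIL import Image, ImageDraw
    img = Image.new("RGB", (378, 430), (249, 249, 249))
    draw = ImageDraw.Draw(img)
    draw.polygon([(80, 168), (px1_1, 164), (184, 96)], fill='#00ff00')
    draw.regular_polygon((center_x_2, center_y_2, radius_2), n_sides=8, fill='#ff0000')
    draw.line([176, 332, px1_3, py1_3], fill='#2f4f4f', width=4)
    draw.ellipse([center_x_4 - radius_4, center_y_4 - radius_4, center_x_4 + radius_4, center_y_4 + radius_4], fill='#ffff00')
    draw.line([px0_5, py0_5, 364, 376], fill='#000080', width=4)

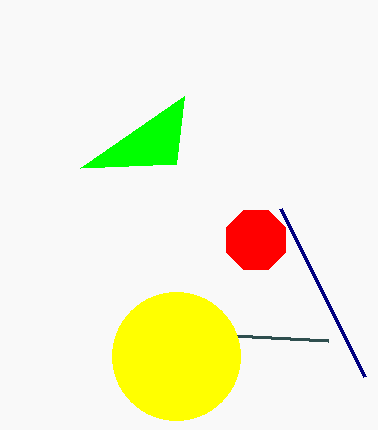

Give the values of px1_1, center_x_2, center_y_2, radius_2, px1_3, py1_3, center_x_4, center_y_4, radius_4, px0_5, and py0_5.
px1_1 = 176; center_x_2 = 256; center_y_2 = 240; radius_2 = 32; px1_3 = 328; py1_3 = 340; center_x_4 = 176; center_y_4 = 356; radius_4 = 64; px0_5 = 280; py0_5 = 208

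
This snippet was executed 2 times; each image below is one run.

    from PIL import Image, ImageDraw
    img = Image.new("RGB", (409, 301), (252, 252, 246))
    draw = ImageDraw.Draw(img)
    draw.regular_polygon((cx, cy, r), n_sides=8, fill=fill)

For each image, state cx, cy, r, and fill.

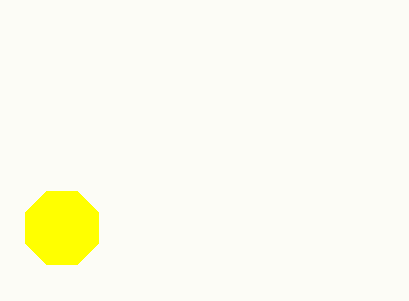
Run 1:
cx = 62, cy = 228, r = 40, fill = 'yellow'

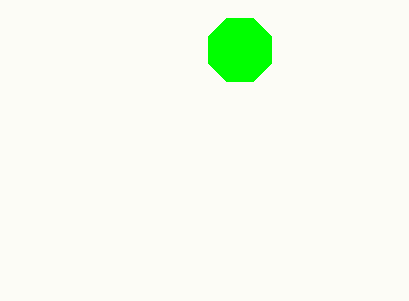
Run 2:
cx = 240, cy = 50, r = 34, fill = 'lime'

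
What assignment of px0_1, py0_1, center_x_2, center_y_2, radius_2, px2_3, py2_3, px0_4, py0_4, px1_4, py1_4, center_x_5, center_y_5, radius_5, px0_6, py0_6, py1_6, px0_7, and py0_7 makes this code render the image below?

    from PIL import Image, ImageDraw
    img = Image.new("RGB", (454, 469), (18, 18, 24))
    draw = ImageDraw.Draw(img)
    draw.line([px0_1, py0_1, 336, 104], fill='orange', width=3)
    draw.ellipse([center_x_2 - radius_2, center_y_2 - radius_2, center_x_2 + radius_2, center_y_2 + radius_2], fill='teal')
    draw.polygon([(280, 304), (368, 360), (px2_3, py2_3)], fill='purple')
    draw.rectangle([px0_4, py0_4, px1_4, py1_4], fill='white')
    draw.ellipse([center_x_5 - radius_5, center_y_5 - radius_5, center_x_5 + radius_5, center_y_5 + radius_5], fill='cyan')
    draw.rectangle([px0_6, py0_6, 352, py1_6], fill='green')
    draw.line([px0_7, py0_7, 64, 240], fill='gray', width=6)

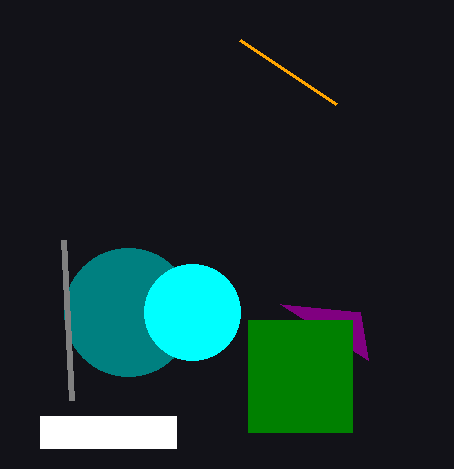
px0_1 = 240; py0_1 = 40; center_x_2 = 128; center_y_2 = 312; radius_2 = 64; px2_3 = 360; py2_3 = 312; px0_4 = 40; py0_4 = 416; px1_4 = 176; py1_4 = 448; center_x_5 = 192; center_y_5 = 312; radius_5 = 48; px0_6 = 248; py0_6 = 320; py1_6 = 432; px0_7 = 72; py0_7 = 400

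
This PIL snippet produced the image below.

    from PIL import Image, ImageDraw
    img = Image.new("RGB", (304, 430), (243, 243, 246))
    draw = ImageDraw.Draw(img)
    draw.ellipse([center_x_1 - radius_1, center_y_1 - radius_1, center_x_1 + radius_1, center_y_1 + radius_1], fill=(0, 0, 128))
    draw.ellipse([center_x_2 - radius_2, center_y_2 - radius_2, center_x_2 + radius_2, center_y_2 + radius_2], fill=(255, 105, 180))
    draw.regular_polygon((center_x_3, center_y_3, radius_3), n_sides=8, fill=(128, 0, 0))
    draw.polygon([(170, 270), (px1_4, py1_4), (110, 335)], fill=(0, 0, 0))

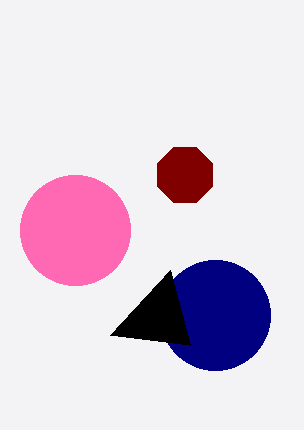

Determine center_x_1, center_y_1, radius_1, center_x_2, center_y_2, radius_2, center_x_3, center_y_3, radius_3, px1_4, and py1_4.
center_x_1 = 215; center_y_1 = 315; radius_1 = 55; center_x_2 = 75; center_y_2 = 230; radius_2 = 55; center_x_3 = 185; center_y_3 = 175; radius_3 = 30; px1_4 = 190; py1_4 = 345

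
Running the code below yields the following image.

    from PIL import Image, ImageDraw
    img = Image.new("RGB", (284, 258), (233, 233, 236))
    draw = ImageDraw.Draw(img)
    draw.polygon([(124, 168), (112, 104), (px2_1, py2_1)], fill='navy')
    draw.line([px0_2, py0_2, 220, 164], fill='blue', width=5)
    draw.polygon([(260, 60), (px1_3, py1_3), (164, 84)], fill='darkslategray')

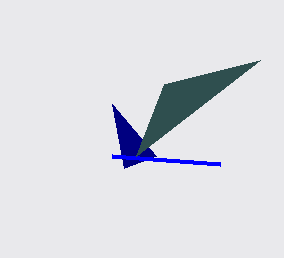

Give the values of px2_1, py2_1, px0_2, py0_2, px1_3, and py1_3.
px2_1 = 156, py2_1 = 156, px0_2 = 112, py0_2 = 156, px1_3 = 136, py1_3 = 156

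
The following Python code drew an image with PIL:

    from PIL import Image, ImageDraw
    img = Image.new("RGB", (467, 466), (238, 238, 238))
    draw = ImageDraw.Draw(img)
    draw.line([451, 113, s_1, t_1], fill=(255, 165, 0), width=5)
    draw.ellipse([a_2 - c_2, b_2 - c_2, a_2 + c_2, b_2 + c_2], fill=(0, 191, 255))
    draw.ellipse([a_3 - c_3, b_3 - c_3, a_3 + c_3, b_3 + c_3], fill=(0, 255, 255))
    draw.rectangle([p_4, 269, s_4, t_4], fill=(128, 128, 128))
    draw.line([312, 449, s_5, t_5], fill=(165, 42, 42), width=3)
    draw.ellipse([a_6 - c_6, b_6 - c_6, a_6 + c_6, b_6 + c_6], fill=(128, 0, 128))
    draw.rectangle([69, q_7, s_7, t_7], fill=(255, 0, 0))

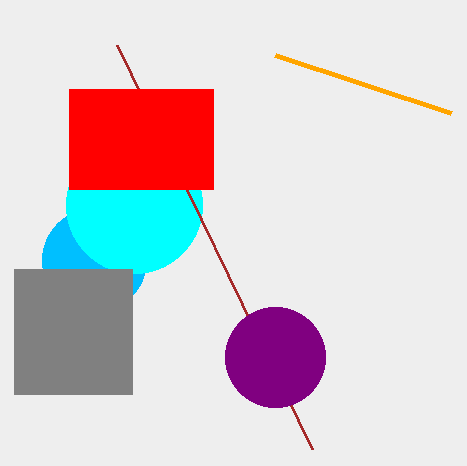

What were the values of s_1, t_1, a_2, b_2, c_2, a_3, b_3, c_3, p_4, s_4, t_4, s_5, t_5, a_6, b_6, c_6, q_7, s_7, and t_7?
s_1 = 275, t_1 = 55, a_2 = 94, b_2 = 260, c_2 = 52, a_3 = 134, b_3 = 205, c_3 = 68, p_4 = 14, s_4 = 132, t_4 = 394, s_5 = 117, t_5 = 45, a_6 = 275, b_6 = 357, c_6 = 50, q_7 = 89, s_7 = 213, t_7 = 189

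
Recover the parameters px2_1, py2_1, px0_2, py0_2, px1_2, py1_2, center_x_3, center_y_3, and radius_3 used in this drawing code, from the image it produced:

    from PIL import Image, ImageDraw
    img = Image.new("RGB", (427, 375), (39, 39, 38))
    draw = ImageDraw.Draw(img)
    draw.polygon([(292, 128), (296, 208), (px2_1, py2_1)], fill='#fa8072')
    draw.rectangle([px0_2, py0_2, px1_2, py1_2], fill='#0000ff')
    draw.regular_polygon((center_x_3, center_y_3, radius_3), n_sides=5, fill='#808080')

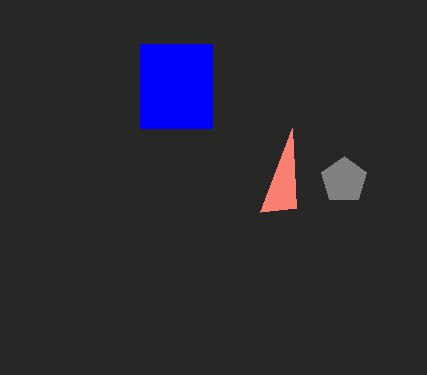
px2_1 = 260; py2_1 = 212; px0_2 = 140; py0_2 = 44; px1_2 = 212; py1_2 = 128; center_x_3 = 344; center_y_3 = 180; radius_3 = 24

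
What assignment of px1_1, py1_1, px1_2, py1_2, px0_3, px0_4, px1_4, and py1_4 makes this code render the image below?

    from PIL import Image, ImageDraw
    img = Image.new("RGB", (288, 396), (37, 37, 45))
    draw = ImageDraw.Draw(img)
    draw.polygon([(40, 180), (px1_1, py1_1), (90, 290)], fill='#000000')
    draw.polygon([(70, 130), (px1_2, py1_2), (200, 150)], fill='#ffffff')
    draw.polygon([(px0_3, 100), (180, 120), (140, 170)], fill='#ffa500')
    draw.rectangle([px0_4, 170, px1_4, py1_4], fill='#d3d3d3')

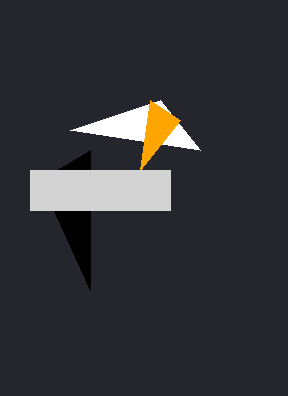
px1_1 = 90
py1_1 = 150
px1_2 = 160
py1_2 = 100
px0_3 = 150
px0_4 = 30
px1_4 = 170
py1_4 = 210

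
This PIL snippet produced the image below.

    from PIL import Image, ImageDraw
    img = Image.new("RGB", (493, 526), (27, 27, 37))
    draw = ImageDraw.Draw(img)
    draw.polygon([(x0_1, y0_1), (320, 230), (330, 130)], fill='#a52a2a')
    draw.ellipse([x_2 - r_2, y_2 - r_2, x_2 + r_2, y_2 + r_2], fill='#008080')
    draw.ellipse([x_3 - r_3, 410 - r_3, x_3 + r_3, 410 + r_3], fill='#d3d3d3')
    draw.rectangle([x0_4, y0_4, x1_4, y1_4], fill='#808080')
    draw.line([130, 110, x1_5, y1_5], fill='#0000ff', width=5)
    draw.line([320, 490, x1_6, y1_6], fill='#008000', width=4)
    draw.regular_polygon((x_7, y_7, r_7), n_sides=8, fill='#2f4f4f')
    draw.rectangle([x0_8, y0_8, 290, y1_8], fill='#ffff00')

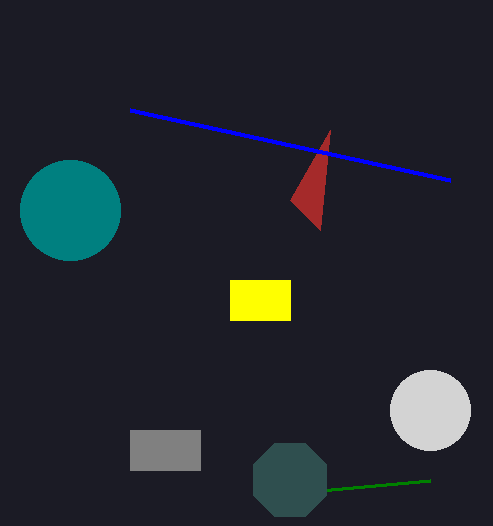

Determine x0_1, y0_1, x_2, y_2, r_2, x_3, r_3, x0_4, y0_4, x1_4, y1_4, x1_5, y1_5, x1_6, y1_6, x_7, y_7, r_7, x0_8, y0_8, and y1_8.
x0_1 = 290; y0_1 = 200; x_2 = 70; y_2 = 210; r_2 = 50; x_3 = 430; r_3 = 40; x0_4 = 130; y0_4 = 430; x1_4 = 200; y1_4 = 470; x1_5 = 450; y1_5 = 180; x1_6 = 430; y1_6 = 480; x_7 = 290; y_7 = 480; r_7 = 40; x0_8 = 230; y0_8 = 280; y1_8 = 320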